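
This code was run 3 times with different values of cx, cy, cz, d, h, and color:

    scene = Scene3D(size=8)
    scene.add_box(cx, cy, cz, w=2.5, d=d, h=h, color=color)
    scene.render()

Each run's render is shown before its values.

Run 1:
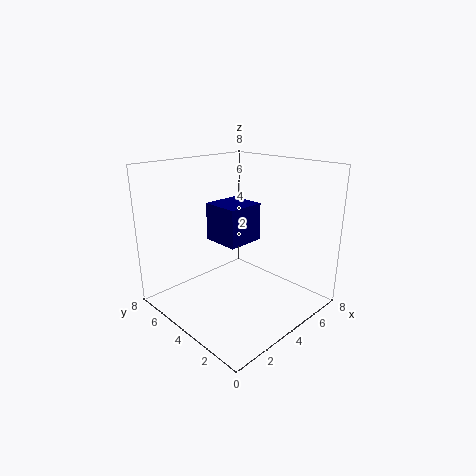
cx = 5; cy = 5.5; cz = 2.5; d = 2.5; h = 2.5; color = 'navy'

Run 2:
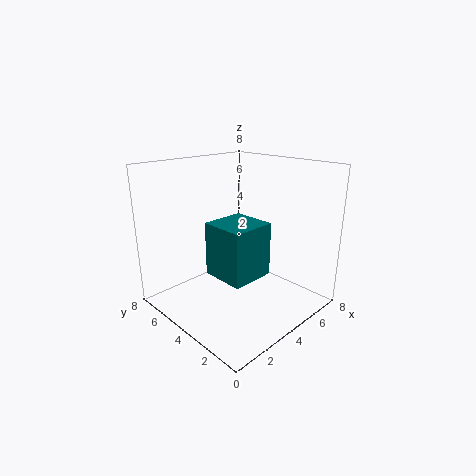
cx = 2.5; cy = 2.5; cz = 2; d = 2.5; h = 3; color = 'teal'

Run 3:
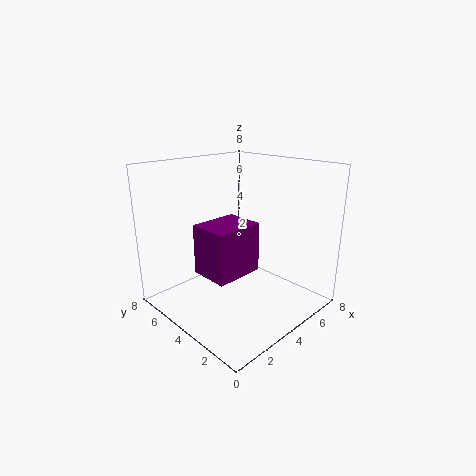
cx = 1; cy = 2; cz = 3; d = 2; h = 2.5; color = 'purple'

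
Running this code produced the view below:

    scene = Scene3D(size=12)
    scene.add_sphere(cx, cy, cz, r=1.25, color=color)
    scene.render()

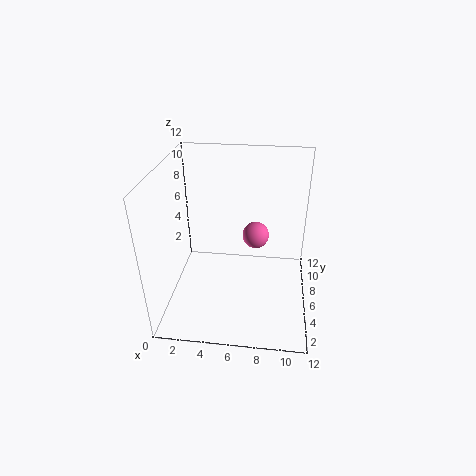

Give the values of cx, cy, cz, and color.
cx = 7.25; cy = 9.5; cz = 4.25; color = 'hotpink'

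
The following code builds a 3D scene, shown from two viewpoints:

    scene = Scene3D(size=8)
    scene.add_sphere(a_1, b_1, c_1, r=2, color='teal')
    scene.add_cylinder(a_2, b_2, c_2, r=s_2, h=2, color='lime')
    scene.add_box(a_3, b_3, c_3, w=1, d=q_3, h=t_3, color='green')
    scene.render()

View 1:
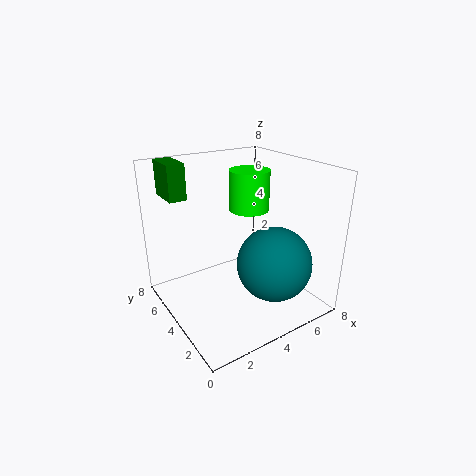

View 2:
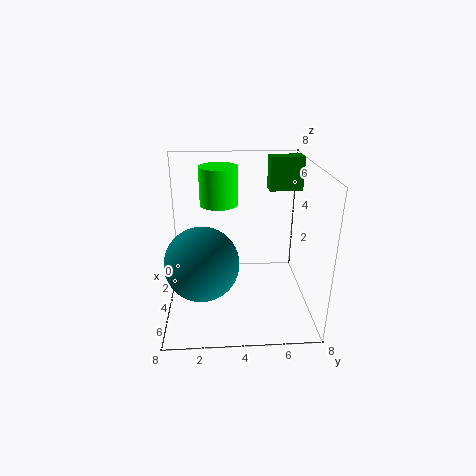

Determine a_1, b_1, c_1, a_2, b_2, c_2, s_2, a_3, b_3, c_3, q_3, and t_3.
a_1 = 5; b_1 = 2; c_1 = 3; a_2 = 4; b_2 = 3; c_2 = 6; s_2 = 1; a_3 = 1; b_3 = 6; c_3 = 6; q_3 = 2; t_3 = 2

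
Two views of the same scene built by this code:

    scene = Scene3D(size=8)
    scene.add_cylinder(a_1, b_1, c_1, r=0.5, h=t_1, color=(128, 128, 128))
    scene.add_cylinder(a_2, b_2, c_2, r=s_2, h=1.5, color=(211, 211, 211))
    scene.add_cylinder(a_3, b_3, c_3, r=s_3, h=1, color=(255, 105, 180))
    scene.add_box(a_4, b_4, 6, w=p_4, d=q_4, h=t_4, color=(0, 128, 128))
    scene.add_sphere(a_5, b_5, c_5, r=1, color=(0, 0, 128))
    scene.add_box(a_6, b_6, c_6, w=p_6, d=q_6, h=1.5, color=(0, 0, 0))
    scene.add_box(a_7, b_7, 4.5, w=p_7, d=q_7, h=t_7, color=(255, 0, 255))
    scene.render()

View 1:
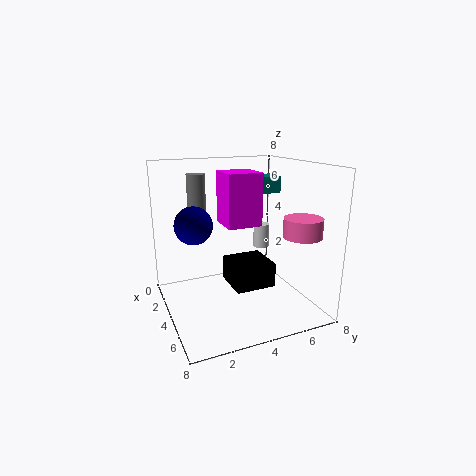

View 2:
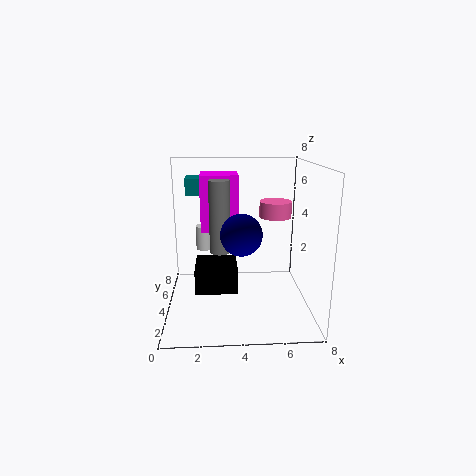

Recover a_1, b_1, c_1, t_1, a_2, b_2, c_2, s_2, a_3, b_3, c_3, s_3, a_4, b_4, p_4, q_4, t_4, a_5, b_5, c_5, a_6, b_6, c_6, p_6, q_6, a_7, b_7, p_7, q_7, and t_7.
a_1 = 3; b_1 = 2; c_1 = 4; t_1 = 3.5; a_2 = 2; b_2 = 6.5; c_2 = 2.5; s_2 = 0.5; a_3 = 6.5; b_3 = 6.5; c_3 = 4.5; s_3 = 1; a_4 = 1; b_4 = 6; p_4 = 1.5; q_4 = 1.5; t_4 = 1; a_5 = 4; b_5 = 1.5; c_5 = 5; a_6 = 1.5; b_6 = 4; c_6 = 0.5; p_6 = 2.5; q_6 = 2.5; a_7 = 2; b_7 = 3.5; p_7 = 2; q_7 = 2; t_7 = 3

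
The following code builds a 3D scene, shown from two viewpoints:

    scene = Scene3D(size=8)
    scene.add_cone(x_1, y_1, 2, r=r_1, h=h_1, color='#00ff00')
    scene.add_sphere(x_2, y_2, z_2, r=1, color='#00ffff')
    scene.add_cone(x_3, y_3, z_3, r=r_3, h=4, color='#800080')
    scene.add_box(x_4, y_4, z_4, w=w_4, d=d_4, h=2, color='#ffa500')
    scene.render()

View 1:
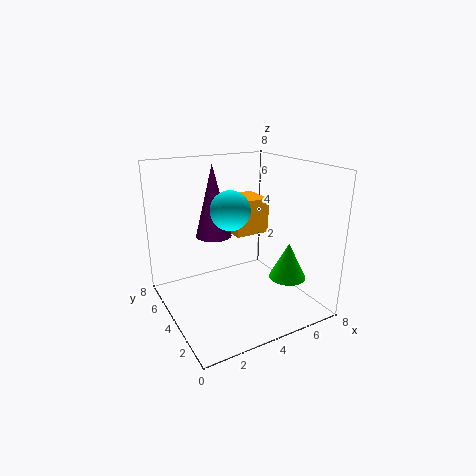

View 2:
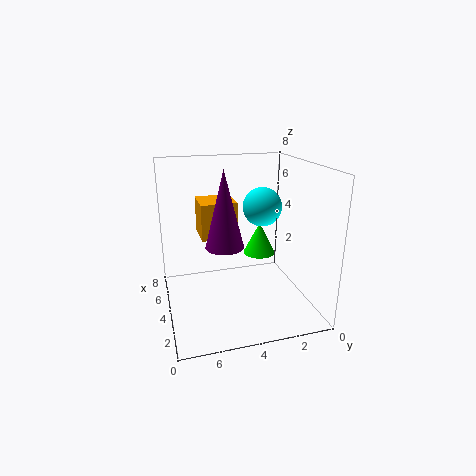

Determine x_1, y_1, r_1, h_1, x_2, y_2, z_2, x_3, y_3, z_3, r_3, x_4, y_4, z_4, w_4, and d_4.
x_1 = 6, y_1 = 2, r_1 = 1, h_1 = 2, x_2 = 3, y_2 = 3, z_2 = 6, x_3 = 3, y_3 = 5, z_3 = 4, r_3 = 1, x_4 = 4, y_4 = 4, z_4 = 4, w_4 = 2, d_4 = 2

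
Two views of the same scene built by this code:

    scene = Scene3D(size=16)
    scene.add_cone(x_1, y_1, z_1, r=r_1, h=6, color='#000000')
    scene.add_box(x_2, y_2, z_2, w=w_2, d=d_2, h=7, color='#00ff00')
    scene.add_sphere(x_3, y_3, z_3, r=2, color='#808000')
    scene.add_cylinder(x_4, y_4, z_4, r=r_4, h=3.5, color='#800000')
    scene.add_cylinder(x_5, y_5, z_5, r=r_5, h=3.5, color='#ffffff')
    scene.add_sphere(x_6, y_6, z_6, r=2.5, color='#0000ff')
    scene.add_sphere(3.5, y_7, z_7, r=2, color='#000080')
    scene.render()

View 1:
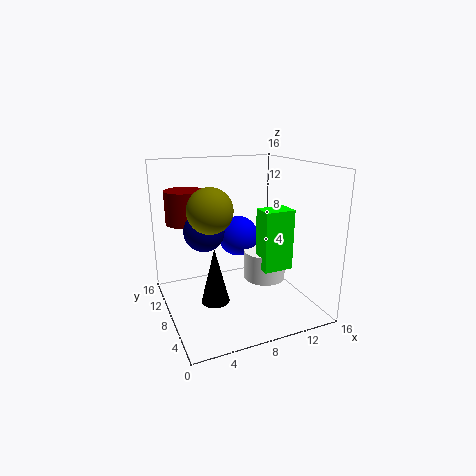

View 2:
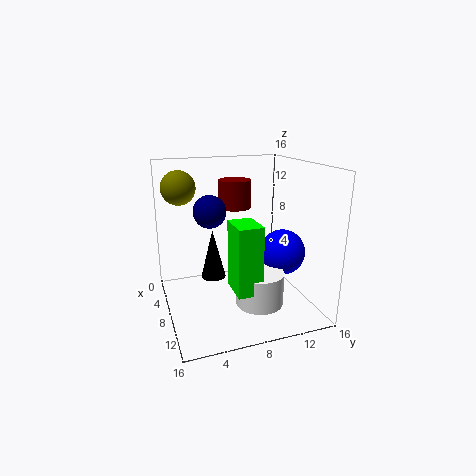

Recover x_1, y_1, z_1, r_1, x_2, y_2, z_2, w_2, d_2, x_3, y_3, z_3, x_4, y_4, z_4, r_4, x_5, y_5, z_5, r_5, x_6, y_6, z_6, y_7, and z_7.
x_1 = 4.5
y_1 = 6
z_1 = 2
r_1 = 1.5
x_2 = 10.5
y_2 = 6
z_2 = 4
w_2 = 3.5
d_2 = 2.5
x_3 = 3
y_3 = 2.5
z_3 = 13
x_4 = 2.5
y_4 = 9.5
z_4 = 10
r_4 = 2
x_5 = 12
y_5 = 9
z_5 = 2
r_5 = 2.5
x_6 = 10
y_6 = 12.5
z_6 = 6.5
y_7 = 6
z_7 = 10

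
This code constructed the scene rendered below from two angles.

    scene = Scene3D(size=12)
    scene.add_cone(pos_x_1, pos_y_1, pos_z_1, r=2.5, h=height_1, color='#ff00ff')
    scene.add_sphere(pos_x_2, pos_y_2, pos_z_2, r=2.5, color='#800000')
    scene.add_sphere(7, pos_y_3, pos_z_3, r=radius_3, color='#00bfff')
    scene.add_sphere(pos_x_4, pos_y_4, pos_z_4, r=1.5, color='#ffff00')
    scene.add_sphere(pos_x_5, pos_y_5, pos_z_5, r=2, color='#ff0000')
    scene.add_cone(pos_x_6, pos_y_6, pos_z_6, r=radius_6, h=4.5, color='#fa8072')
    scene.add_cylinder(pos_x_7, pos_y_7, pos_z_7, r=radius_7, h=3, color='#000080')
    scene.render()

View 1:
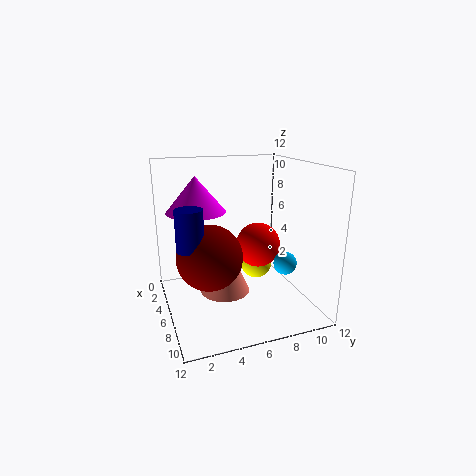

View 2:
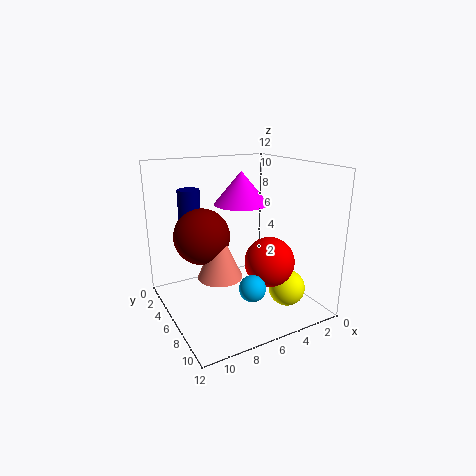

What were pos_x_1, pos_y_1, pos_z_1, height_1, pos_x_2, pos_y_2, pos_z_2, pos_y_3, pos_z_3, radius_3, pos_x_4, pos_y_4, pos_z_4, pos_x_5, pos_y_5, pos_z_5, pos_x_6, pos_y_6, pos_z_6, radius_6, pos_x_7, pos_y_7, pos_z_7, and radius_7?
pos_x_1 = 4; pos_y_1 = 3; pos_z_1 = 8; height_1 = 3; pos_x_2 = 8; pos_y_2 = 3; pos_z_2 = 5.5; pos_y_3 = 10; pos_z_3 = 3.5; radius_3 = 1; pos_x_4 = 3; pos_y_4 = 9; pos_z_4 = 2; pos_x_5 = 4.5; pos_y_5 = 8.5; pos_z_5 = 4.5; pos_x_6 = 7; pos_y_6 = 4.5; pos_z_6 = 2; radius_6 = 2; pos_x_7 = 8.5; pos_y_7 = 1.5; pos_z_7 = 6.5; radius_7 = 1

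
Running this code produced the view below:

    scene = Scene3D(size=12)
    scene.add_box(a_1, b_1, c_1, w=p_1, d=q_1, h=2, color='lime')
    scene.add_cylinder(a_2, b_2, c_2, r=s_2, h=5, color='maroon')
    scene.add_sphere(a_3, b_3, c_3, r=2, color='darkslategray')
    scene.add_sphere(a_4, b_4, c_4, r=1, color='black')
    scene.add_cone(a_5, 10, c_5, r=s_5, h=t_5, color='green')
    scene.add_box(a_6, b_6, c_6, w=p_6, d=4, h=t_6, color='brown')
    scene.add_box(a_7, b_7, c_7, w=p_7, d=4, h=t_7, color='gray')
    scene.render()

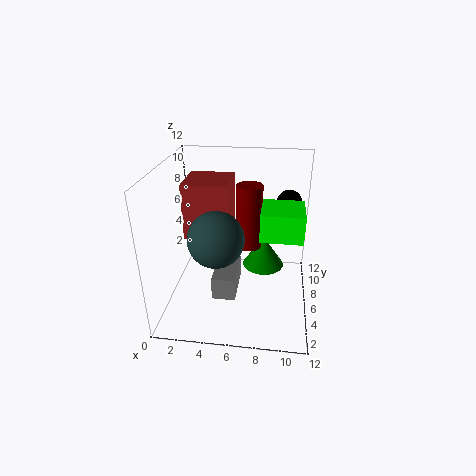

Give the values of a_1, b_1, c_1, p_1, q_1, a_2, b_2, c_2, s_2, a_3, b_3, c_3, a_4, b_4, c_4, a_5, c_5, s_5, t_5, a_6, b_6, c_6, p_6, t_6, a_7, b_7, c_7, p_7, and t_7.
a_1 = 8; b_1 = 2; c_1 = 8; p_1 = 3; q_1 = 3; a_2 = 7; b_2 = 5; c_2 = 6; s_2 = 1; a_3 = 5; b_3 = 2; c_3 = 8; a_4 = 10; b_4 = 7; c_4 = 9; a_5 = 8; c_5 = 1; s_5 = 2; t_5 = 3; a_6 = 1; b_6 = 7; c_6 = 5; p_6 = 4; t_6 = 5; a_7 = 4; b_7 = 4; c_7 = 1; p_7 = 2; t_7 = 2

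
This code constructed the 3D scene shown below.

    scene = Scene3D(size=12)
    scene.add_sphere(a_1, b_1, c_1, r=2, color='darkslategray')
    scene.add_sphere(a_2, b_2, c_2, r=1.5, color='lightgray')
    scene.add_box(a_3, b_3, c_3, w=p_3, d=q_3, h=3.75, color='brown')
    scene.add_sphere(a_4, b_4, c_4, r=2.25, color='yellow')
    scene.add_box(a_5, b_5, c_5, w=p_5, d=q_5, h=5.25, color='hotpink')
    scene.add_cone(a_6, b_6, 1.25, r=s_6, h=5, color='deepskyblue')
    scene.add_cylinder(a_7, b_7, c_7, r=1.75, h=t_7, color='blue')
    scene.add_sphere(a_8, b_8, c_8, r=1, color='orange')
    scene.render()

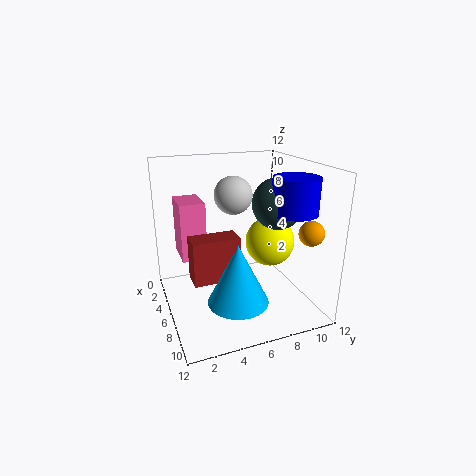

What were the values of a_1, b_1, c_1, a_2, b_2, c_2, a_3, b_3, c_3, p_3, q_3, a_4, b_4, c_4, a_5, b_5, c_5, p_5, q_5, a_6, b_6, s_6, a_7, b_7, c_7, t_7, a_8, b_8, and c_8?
a_1 = 8
b_1 = 8.5
c_1 = 9.25
a_2 = 6.25
b_2 = 5.5
c_2 = 9.75
a_3 = 4.75
b_3 = 2
c_3 = 2.5
p_3 = 2
q_3 = 4
a_4 = 4.5
b_4 = 9.75
c_4 = 4.5
a_5 = 0.25
b_5 = 1.75
c_5 = 3.25
p_5 = 3.25
q_5 = 2.25
a_6 = 8
b_6 = 5.25
s_6 = 2.5
a_7 = 9.25
b_7 = 9.25
c_7 = 8.75
t_7 = 2.75
a_8 = 9.5
b_8 = 10.75
c_8 = 7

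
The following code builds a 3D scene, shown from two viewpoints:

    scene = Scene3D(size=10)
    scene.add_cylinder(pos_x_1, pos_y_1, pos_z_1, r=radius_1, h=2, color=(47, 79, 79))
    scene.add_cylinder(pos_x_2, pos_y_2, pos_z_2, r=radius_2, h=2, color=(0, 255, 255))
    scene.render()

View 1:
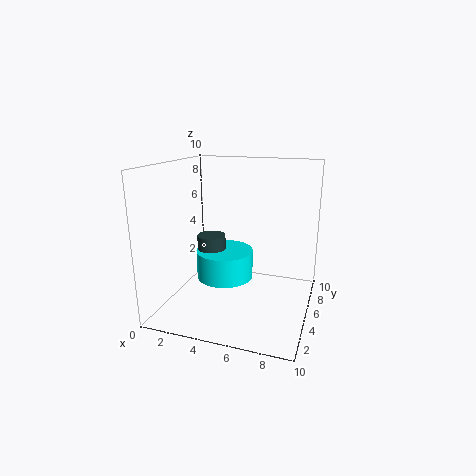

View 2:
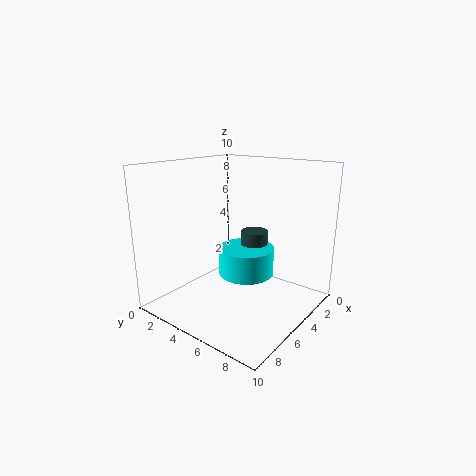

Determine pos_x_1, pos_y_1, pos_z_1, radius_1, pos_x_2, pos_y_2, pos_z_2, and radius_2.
pos_x_1 = 3
pos_y_1 = 5
pos_z_1 = 3
radius_1 = 1
pos_x_2 = 4
pos_y_2 = 5
pos_z_2 = 2
radius_2 = 2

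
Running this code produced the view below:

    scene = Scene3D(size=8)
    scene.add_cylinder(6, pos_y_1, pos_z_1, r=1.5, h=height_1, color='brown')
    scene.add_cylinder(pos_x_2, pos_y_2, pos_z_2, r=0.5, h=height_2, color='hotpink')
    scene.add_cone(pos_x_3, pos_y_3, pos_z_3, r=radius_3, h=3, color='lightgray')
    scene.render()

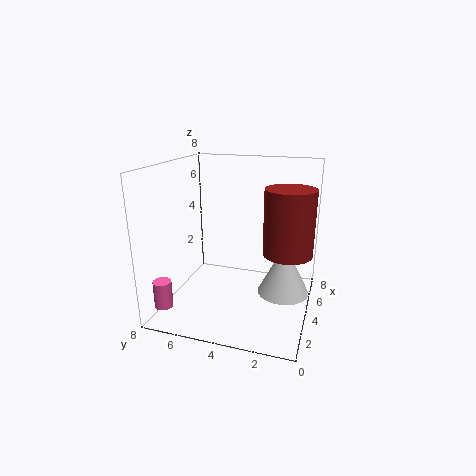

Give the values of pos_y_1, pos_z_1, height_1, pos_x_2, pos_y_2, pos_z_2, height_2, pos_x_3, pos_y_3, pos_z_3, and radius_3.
pos_y_1 = 1.5
pos_z_1 = 2.5
height_1 = 4
pos_x_2 = 1.5
pos_y_2 = 7.5
pos_z_2 = 0.5
height_2 = 1.5
pos_x_3 = 5
pos_y_3 = 1.5
pos_z_3 = 0.5
radius_3 = 1.5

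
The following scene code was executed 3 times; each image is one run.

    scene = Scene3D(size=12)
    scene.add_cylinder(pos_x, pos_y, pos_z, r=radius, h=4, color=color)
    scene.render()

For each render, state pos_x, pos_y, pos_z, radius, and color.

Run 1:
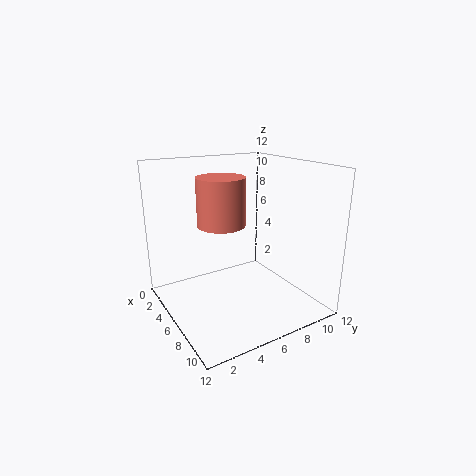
pos_x = 5, pos_y = 5, pos_z = 7, radius = 2, color = 'salmon'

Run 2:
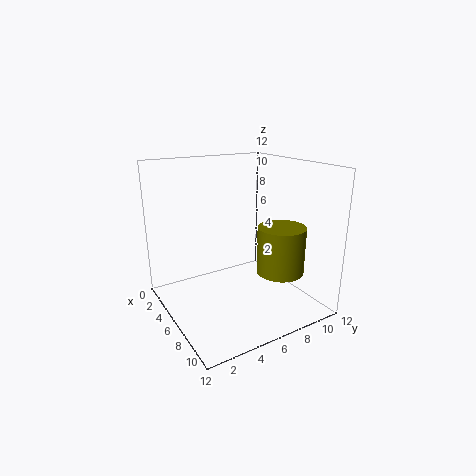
pos_x = 8, pos_y = 9, pos_z = 3, radius = 2, color = 'olive'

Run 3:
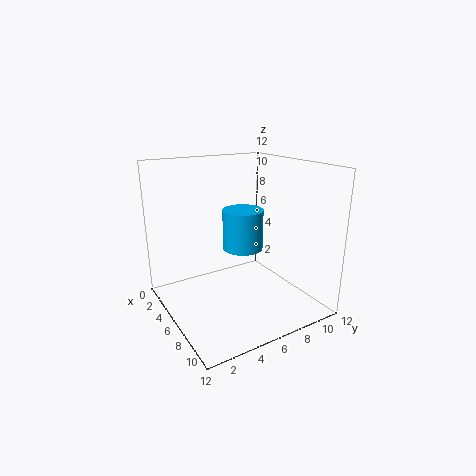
pos_x = 2, pos_y = 9, pos_z = 3, radius = 2, color = 'deepskyblue'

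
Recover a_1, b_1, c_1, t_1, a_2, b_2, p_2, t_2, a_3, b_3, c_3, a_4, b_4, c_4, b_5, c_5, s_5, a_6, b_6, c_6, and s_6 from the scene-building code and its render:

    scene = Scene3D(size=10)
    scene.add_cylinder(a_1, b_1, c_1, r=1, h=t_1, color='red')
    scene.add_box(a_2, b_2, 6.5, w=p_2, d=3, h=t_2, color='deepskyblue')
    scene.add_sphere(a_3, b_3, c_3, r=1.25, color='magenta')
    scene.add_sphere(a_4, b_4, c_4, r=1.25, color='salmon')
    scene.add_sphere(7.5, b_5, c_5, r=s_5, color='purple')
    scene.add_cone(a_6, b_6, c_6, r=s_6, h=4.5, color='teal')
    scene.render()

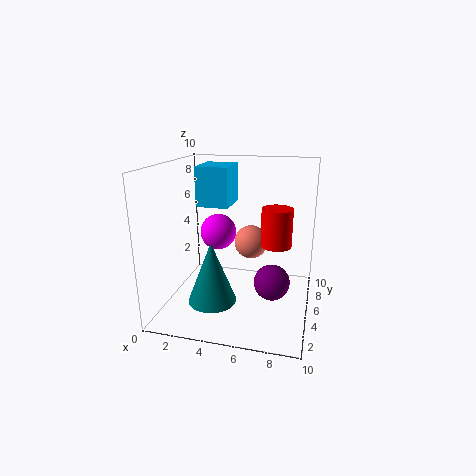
a_1 = 7.75; b_1 = 4.25; c_1 = 5; t_1 = 2.5; a_2 = 1.25; b_2 = 6.75; p_2 = 2.5; t_2 = 3; a_3 = 3.5; b_3 = 5.25; c_3 = 5.25; a_4 = 5.5; b_4 = 7; c_4 = 4; b_5 = 4.75; c_5 = 2; s_5 = 1.25; a_6 = 3.25; b_6 = 4.25; c_6 = 0.25; s_6 = 1.75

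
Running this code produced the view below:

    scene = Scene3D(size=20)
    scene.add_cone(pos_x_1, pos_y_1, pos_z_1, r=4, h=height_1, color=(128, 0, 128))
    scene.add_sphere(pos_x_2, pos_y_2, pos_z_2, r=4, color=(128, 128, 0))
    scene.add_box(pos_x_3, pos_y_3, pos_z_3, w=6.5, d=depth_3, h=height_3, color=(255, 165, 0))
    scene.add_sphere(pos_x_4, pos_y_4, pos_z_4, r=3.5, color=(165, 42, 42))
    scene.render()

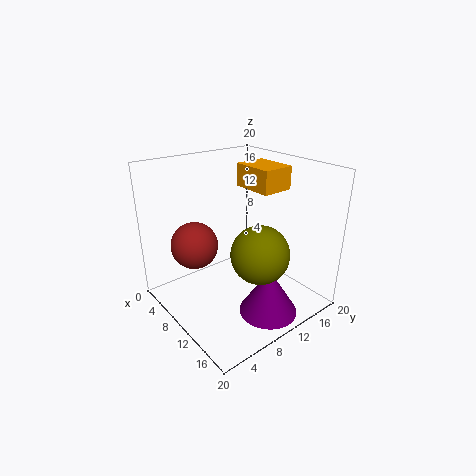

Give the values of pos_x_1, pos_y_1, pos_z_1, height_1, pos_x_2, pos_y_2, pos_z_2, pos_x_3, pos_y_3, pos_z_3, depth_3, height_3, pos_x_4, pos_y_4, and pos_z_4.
pos_x_1 = 15.5
pos_y_1 = 11
pos_z_1 = 0.5
height_1 = 6.5
pos_x_2 = 13.5
pos_y_2 = 11
pos_z_2 = 8.5
pos_x_3 = 3.5
pos_y_3 = 15
pos_z_3 = 15
depth_3 = 5
height_3 = 3.5
pos_x_4 = 4
pos_y_4 = 6.5
pos_z_4 = 7.5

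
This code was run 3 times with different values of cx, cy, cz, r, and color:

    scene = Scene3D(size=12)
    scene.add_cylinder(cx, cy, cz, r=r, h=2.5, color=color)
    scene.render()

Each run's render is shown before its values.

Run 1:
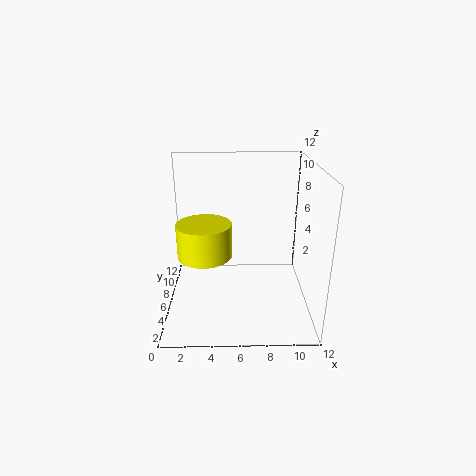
cx = 3.5; cy = 3; cz = 6; r = 2; color = 'yellow'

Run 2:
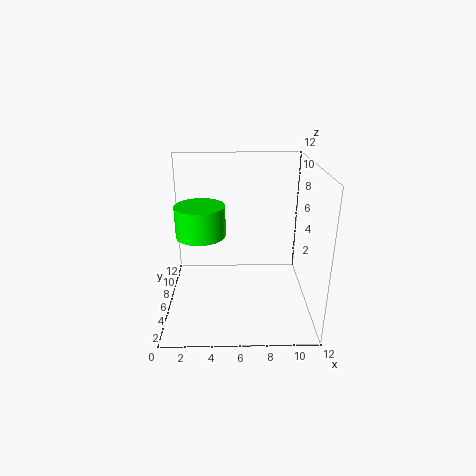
cx = 3; cy = 5.5; cz = 6.5; r = 2; color = 'lime'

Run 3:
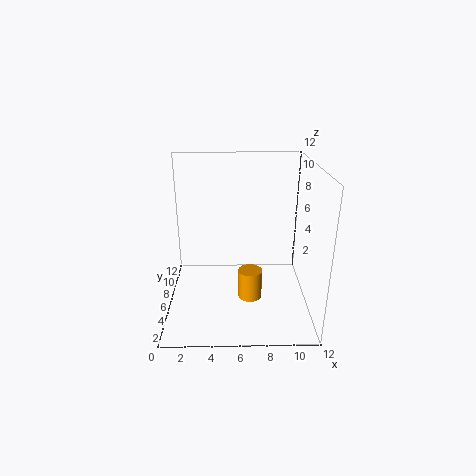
cx = 7; cy = 5; cz = 1; r = 1; color = 'orange'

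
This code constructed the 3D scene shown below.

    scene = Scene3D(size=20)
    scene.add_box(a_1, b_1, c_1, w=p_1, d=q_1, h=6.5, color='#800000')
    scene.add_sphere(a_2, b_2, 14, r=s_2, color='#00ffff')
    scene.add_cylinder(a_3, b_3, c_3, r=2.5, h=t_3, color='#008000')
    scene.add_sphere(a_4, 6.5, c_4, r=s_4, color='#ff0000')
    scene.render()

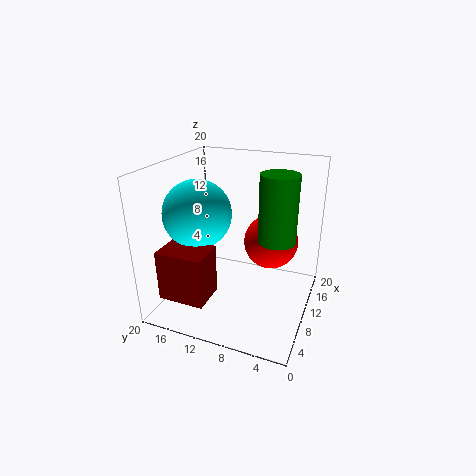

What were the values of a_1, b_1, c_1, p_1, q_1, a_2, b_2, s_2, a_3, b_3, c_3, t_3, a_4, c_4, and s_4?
a_1 = 0.5; b_1 = 11; c_1 = 4.5; p_1 = 4.5; q_1 = 6; a_2 = 7; b_2 = 14.5; s_2 = 4.5; a_3 = 10; b_3 = 4.5; c_3 = 10.5; t_3 = 9; a_4 = 14.5; c_4 = 8; s_4 = 4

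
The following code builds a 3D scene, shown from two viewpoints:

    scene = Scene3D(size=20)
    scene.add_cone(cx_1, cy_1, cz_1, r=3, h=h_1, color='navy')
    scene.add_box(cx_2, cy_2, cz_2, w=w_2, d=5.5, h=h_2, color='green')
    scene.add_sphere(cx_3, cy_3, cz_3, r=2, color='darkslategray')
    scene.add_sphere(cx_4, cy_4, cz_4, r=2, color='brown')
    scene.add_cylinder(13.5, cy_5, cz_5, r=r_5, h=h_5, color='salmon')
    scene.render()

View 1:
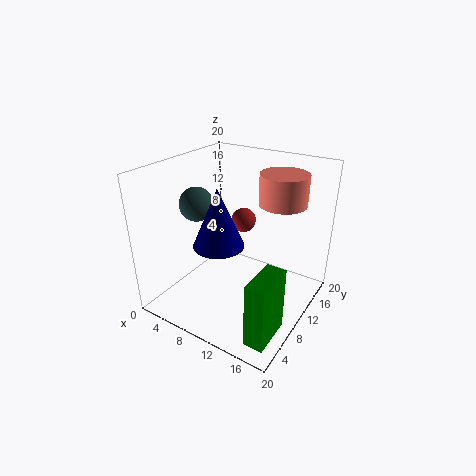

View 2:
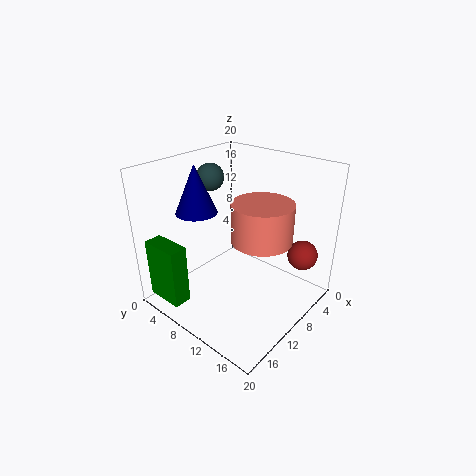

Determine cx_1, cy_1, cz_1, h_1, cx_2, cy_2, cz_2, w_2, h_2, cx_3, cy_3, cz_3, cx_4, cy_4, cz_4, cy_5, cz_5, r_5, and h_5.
cx_1 = 11.5
cy_1 = 3.5
cz_1 = 12.5
h_1 = 7
cx_2 = 16.5
cy_2 = 1
cz_2 = 1.5
w_2 = 2.5
h_2 = 8.5
cx_3 = 8.5
cy_3 = 3.5
cz_3 = 17
cx_4 = 6
cy_4 = 18
cz_4 = 8.5
cy_5 = 16.5
cz_5 = 13.5
r_5 = 3.5
h_5 = 4.5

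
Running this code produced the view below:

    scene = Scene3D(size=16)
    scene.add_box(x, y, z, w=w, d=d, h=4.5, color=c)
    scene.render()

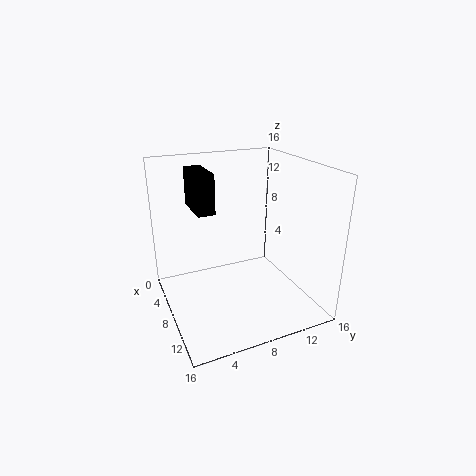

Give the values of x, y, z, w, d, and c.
x = 1.5
y = 4
z = 10.5
w = 5
d = 2
c = 'black'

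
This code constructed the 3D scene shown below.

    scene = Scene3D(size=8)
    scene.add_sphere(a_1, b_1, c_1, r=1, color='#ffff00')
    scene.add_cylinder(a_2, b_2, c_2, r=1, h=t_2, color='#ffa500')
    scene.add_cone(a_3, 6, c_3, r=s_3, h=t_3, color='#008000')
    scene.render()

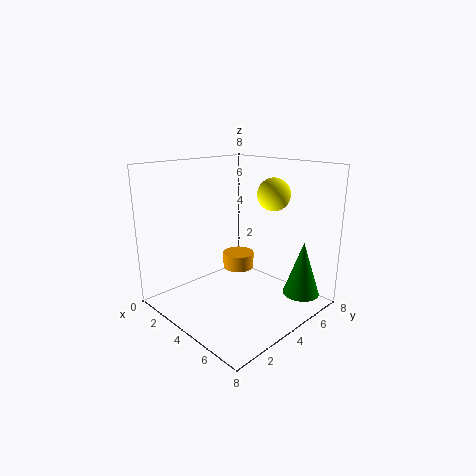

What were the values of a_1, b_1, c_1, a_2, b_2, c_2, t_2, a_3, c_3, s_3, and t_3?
a_1 = 4
b_1 = 7
c_1 = 6
a_2 = 2
b_2 = 6
c_2 = 1
t_2 = 1
a_3 = 7
c_3 = 1
s_3 = 1
t_3 = 3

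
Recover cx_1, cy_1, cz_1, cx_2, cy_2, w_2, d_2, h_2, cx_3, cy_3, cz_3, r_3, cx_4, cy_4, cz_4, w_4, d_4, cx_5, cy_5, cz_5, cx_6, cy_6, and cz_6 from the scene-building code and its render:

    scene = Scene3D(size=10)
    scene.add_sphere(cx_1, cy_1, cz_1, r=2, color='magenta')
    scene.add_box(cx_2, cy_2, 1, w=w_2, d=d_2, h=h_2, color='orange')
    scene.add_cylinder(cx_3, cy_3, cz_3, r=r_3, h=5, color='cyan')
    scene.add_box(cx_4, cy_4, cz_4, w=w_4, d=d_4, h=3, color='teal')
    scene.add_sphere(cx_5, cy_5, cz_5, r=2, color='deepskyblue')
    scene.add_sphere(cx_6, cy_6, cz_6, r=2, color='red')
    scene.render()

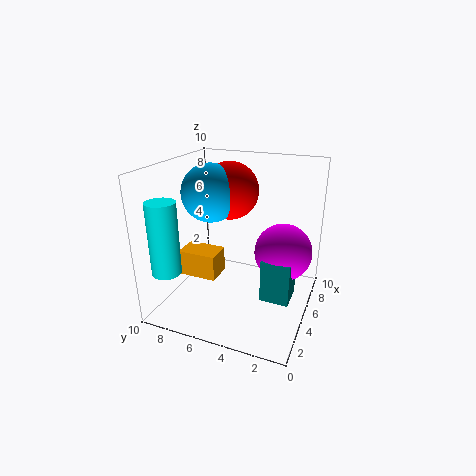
cx_1 = 6, cy_1 = 2, cz_1 = 4, cx_2 = 5, cy_2 = 7, w_2 = 2, d_2 = 3, h_2 = 2, cx_3 = 2, cy_3 = 9, cz_3 = 3, r_3 = 1, cx_4 = 4, cy_4 = 1, cz_4 = 1, w_4 = 2, d_4 = 2, cx_5 = 5, cy_5 = 7, cz_5 = 8, cx_6 = 6, cy_6 = 6, cz_6 = 8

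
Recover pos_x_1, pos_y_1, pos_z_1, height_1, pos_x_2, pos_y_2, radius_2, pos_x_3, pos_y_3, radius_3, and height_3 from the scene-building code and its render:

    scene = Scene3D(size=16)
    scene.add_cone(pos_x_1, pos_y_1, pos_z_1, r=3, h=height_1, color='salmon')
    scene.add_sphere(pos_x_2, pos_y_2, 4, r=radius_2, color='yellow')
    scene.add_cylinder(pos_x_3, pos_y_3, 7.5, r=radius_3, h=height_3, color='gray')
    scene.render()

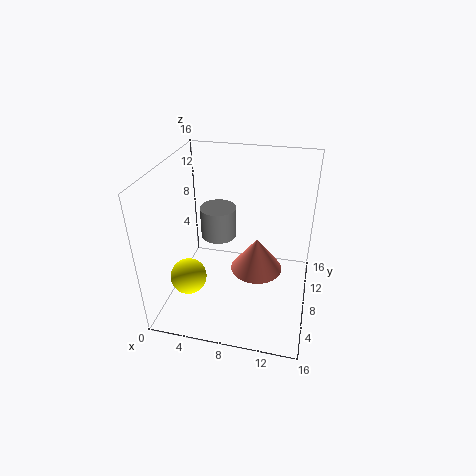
pos_x_1 = 10, pos_y_1 = 9, pos_z_1 = 3.5, height_1 = 4, pos_x_2 = 3, pos_y_2 = 5, radius_2 = 2, pos_x_3 = 5.5, pos_y_3 = 9, radius_3 = 2, height_3 = 3.5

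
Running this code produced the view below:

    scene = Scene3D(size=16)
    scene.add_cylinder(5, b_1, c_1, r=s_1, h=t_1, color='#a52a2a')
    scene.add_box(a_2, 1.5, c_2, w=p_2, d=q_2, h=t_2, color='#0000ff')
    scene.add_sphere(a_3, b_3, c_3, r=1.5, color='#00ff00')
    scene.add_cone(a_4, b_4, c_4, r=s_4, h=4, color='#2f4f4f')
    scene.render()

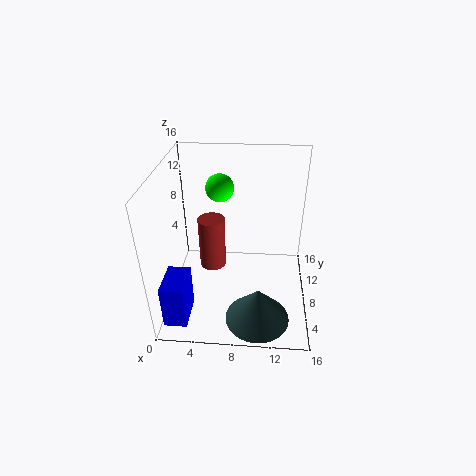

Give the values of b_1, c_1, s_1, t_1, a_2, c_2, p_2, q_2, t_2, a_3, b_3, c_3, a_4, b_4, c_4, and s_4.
b_1 = 8.5
c_1 = 4
s_1 = 1.5
t_1 = 6
a_2 = 0.5
c_2 = 0.5
p_2 = 2.5
q_2 = 4
t_2 = 5
a_3 = 6
b_3 = 9
c_3 = 13.5
a_4 = 10.5
b_4 = 3.5
c_4 = 0.5
s_4 = 3.5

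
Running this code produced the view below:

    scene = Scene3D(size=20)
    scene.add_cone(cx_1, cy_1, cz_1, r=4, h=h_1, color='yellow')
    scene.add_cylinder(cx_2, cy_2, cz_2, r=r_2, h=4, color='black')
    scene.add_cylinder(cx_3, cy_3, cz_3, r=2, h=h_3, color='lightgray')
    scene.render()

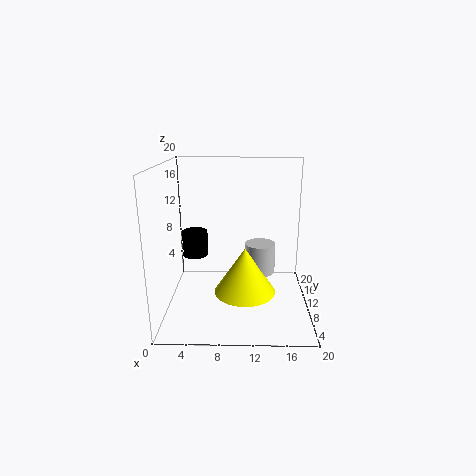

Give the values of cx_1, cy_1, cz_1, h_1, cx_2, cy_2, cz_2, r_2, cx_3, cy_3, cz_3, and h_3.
cx_1 = 11
cy_1 = 6
cz_1 = 4
h_1 = 6
cx_2 = 3
cy_2 = 16
cz_2 = 5
r_2 = 2
cx_3 = 13
cy_3 = 8
cz_3 = 6
h_3 = 4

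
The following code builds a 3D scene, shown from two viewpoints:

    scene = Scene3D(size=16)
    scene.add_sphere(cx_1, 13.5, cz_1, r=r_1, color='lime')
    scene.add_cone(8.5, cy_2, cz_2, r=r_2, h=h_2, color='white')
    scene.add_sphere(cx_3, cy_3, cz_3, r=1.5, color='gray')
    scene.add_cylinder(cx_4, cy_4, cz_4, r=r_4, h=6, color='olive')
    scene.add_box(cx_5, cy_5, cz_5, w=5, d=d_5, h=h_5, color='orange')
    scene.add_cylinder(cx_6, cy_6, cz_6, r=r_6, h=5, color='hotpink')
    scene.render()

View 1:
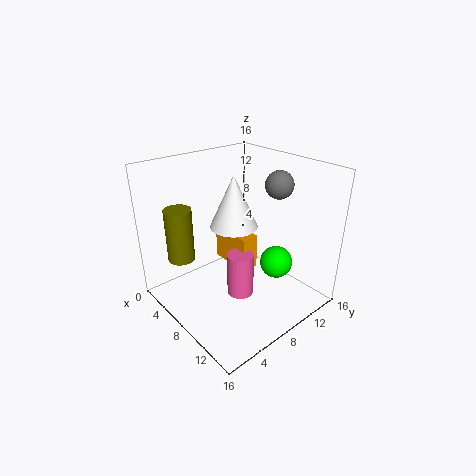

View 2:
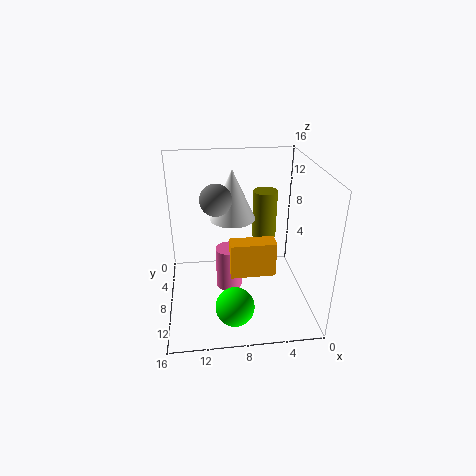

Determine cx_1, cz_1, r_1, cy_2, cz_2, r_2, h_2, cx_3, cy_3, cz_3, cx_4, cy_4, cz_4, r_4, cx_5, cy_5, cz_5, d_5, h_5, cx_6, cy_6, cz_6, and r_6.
cx_1 = 9, cz_1 = 3, r_1 = 2, cy_2 = 7, cz_2 = 10, r_2 = 2.5, h_2 = 5.5, cx_3 = 10.5, cy_3 = 11.5, cz_3 = 14, cx_4 = 4, cy_4 = 3, cz_4 = 5.5, r_4 = 1.5, cx_5 = 4, cy_5 = 8, cz_5 = 4, d_5 = 2, h_5 = 4, cx_6 = 9, cy_6 = 7.5, cz_6 = 1.5, r_6 = 1.5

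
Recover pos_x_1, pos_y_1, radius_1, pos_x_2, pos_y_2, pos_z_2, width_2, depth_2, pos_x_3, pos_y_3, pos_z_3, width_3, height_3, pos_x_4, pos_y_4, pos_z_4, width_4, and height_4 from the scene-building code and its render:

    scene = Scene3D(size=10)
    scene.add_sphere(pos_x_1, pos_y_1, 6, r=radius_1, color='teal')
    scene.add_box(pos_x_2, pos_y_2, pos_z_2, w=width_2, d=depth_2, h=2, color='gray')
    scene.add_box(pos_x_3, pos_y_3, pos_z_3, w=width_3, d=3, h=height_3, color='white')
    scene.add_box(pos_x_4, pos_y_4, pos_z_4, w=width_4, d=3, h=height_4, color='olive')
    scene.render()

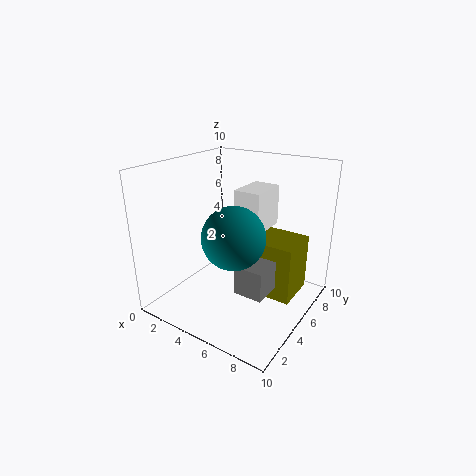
pos_x_1 = 6
pos_y_1 = 3
radius_1 = 2
pos_x_2 = 6
pos_y_2 = 3
pos_z_2 = 2
width_2 = 2
depth_2 = 2
pos_x_3 = 4
pos_y_3 = 6
pos_z_3 = 5
width_3 = 2
height_3 = 3
pos_x_4 = 6
pos_y_4 = 5
pos_z_4 = 1
width_4 = 3
height_4 = 4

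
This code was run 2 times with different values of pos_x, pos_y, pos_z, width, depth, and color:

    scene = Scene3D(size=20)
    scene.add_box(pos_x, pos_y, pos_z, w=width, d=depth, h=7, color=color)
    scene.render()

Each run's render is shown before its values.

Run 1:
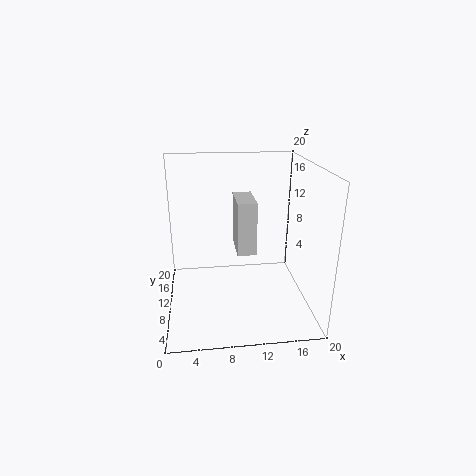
pos_x = 9.5, pos_y = 6.5, pos_z = 9, width = 2.5, depth = 5.5, color = 'lightgray'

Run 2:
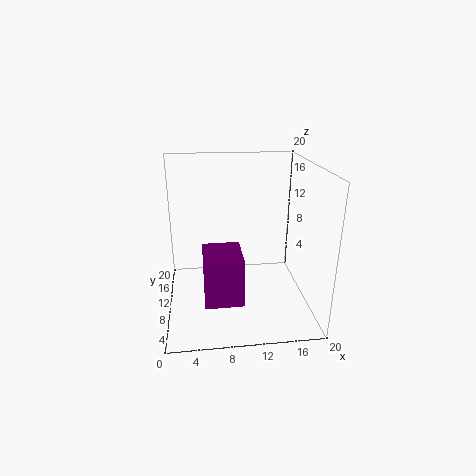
pos_x = 5, pos_y = 6.5, pos_z = 1, width = 5.5, depth = 6.5, color = 'purple'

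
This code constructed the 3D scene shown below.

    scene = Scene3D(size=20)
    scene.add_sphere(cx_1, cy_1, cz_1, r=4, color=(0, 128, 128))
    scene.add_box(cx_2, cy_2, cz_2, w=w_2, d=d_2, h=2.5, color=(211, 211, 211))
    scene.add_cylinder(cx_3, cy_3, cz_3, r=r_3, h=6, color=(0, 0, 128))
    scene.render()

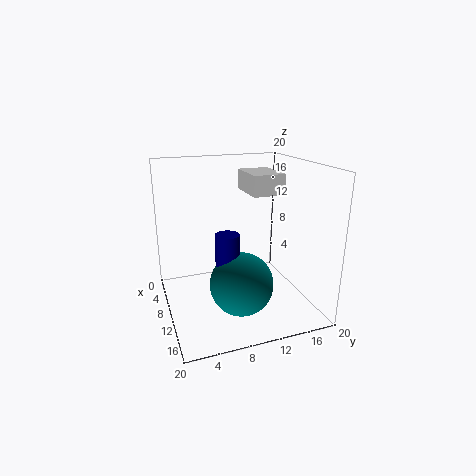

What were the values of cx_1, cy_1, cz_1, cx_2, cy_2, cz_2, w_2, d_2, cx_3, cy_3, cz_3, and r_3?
cx_1 = 15.5
cy_1 = 8.5
cz_1 = 6
cx_2 = 10
cy_2 = 10
cz_2 = 17
w_2 = 5.5
d_2 = 4
cx_3 = 14.5
cy_3 = 7
cz_3 = 6.5
r_3 = 1.5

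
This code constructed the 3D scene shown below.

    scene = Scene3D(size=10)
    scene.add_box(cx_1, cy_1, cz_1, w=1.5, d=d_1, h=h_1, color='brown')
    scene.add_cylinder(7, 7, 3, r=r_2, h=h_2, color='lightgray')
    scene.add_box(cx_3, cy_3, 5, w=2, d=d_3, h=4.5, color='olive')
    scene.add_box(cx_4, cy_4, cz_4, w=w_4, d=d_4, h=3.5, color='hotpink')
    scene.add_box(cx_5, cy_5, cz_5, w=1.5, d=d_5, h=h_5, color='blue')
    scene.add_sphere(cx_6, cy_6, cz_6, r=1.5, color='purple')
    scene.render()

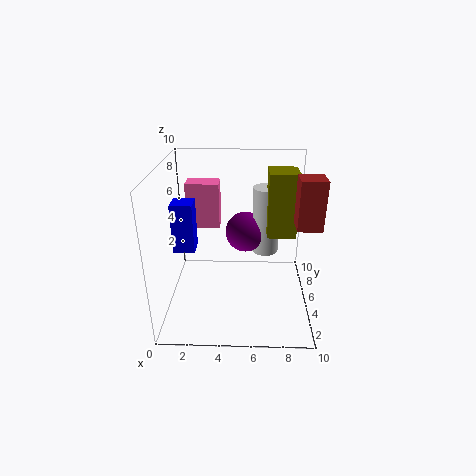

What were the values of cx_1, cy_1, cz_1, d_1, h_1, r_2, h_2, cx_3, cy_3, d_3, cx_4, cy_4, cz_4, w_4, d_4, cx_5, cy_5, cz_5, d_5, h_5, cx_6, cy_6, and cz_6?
cx_1 = 8.5, cy_1 = 2, cz_1 = 7, d_1 = 1.5, h_1 = 3, r_2 = 1, h_2 = 5, cx_3 = 7, cy_3 = 5, d_3 = 2, cx_4 = 1, cy_4 = 7.5, cz_4 = 4.5, w_4 = 2.5, d_4 = 1.5, cx_5 = 0.5, cy_5 = 4.5, cz_5 = 4, d_5 = 1.5, h_5 = 3.5, cx_6 = 5.5, cy_6 = 7, cz_6 = 4.5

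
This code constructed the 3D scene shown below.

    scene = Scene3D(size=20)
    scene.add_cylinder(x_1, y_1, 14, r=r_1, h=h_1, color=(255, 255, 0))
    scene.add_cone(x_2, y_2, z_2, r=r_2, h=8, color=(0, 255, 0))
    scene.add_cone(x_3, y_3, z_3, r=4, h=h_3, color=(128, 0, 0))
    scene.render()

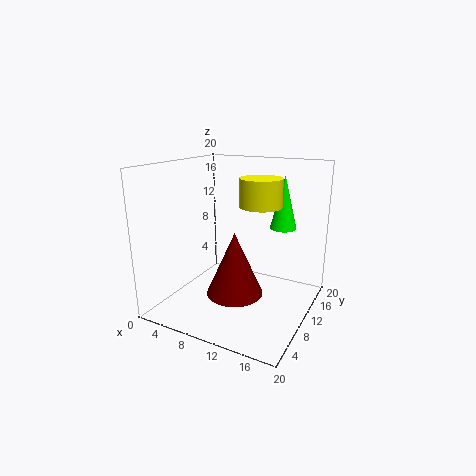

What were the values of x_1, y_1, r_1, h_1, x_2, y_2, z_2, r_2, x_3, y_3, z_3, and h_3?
x_1 = 12; y_1 = 13; r_1 = 3; h_1 = 4; x_2 = 14; y_2 = 17; z_2 = 10; r_2 = 2; x_3 = 10; y_3 = 9; z_3 = 2; h_3 = 9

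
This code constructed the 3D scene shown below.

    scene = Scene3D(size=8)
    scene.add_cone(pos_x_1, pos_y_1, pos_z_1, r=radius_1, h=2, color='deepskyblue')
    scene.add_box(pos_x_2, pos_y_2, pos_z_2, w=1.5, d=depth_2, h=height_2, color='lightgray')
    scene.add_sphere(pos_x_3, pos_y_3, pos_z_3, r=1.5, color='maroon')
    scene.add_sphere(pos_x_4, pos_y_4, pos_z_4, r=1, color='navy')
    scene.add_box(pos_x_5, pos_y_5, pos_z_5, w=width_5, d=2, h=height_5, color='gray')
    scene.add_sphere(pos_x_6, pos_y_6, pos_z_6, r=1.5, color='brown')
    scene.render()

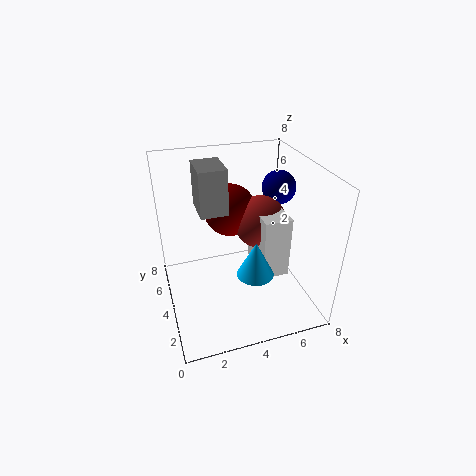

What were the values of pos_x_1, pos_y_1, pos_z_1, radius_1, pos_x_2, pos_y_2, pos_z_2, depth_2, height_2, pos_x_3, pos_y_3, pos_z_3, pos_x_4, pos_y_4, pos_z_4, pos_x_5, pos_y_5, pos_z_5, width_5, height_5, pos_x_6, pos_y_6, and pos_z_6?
pos_x_1 = 4.5, pos_y_1 = 2.5, pos_z_1 = 2.5, radius_1 = 1, pos_x_2 = 5, pos_y_2 = 2.5, pos_z_2 = 2, depth_2 = 2.5, height_2 = 3.5, pos_x_3 = 4, pos_y_3 = 5.5, pos_z_3 = 5, pos_x_4 = 7, pos_y_4 = 5.5, pos_z_4 = 6, pos_x_5 = 2, pos_y_5 = 4, pos_z_5 = 5.5, width_5 = 1.5, height_5 = 2.5, pos_x_6 = 5.5, pos_y_6 = 4.5, pos_z_6 = 4.5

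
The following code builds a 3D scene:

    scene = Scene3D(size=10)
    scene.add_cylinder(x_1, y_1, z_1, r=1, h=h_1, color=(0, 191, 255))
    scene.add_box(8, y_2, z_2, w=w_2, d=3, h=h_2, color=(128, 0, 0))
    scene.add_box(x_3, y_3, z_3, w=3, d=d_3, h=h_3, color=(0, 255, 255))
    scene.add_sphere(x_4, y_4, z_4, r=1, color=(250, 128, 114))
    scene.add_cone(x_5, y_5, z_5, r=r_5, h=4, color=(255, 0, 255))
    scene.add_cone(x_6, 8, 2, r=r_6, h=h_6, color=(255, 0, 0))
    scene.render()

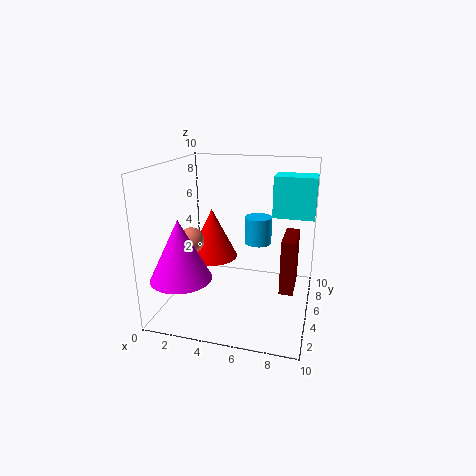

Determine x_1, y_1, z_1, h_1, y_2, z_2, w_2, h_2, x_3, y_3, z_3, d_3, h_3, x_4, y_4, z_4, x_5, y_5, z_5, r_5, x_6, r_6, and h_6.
x_1 = 6
y_1 = 7
z_1 = 4
h_1 = 2
y_2 = 5
z_2 = 1
w_2 = 1
h_2 = 4
x_3 = 7
y_3 = 7
z_3 = 6
d_3 = 2
h_3 = 3
x_4 = 1
y_4 = 6
z_4 = 4
x_5 = 2
y_5 = 2
z_5 = 3
r_5 = 2
x_6 = 2
r_6 = 2
h_6 = 4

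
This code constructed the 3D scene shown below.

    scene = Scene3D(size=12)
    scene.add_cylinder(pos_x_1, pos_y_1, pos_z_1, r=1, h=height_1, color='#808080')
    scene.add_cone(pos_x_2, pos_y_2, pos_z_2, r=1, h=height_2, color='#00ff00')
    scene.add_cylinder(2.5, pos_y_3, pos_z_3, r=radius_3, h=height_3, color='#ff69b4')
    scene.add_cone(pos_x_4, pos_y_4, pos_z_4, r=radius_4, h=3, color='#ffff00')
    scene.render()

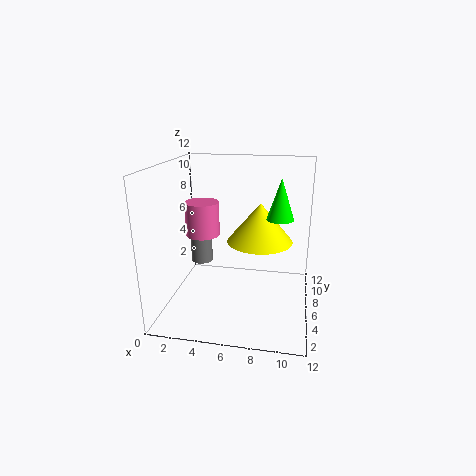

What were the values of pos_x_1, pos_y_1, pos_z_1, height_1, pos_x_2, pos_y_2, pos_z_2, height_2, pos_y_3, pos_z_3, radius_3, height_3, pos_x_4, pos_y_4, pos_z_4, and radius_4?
pos_x_1 = 2
pos_y_1 = 8.5
pos_z_1 = 2.5
height_1 = 3
pos_x_2 = 9.5
pos_y_2 = 4
pos_z_2 = 8.5
height_2 = 3
pos_y_3 = 7.5
pos_z_3 = 5.5
radius_3 = 1.5
height_3 = 3
pos_x_4 = 8
pos_y_4 = 4.5
pos_z_4 = 6.5
radius_4 = 2.5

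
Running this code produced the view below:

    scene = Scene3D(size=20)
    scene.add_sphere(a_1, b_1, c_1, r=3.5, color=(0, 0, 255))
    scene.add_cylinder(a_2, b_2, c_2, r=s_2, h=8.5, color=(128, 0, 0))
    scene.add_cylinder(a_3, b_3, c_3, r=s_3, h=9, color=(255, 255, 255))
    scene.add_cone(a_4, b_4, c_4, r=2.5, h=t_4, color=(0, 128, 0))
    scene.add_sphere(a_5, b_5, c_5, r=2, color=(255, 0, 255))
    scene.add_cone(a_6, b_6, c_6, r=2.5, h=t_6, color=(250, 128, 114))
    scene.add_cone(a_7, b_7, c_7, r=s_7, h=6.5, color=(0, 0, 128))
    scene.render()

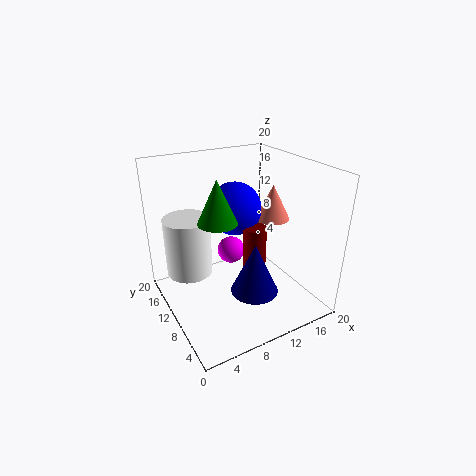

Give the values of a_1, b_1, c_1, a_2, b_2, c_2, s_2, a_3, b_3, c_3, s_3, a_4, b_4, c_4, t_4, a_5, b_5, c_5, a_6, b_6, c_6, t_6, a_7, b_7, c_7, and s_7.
a_1 = 9.5, b_1 = 10, c_1 = 14.5, a_2 = 10.5, b_2 = 6.5, c_2 = 4.5, s_2 = 1.5, a_3 = 5, b_3 = 16.5, c_3 = 2.5, s_3 = 3.5, a_4 = 6, b_4 = 8, c_4 = 14, t_4 = 5.5, a_5 = 10.5, b_5 = 13, c_5 = 6.5, a_6 = 16, b_6 = 10.5, c_6 = 11.5, t_6 = 5, a_7 = 9, b_7 = 4, c_7 = 5.5, s_7 = 3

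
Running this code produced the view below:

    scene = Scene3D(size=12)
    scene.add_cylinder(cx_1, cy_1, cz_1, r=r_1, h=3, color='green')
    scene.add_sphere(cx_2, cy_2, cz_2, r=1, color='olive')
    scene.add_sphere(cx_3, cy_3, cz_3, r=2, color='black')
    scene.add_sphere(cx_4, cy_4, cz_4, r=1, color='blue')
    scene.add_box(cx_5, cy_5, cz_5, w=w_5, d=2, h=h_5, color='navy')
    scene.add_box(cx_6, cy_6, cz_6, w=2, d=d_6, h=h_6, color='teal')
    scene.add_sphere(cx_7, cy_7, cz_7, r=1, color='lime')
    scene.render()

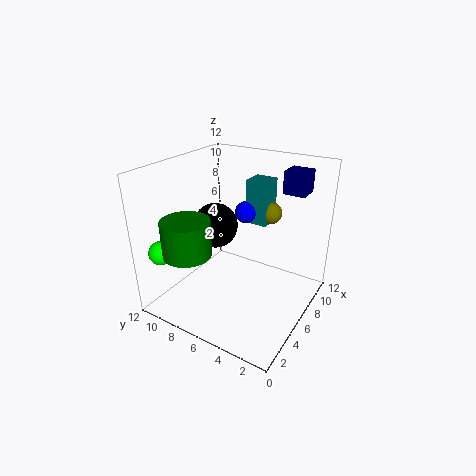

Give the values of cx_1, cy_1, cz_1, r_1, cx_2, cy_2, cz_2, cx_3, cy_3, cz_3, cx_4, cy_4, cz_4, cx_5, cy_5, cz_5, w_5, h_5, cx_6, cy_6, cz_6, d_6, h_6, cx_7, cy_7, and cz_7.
cx_1 = 3
cy_1 = 9
cz_1 = 5
r_1 = 2
cx_2 = 10
cy_2 = 5
cz_2 = 7
cx_3 = 7
cy_3 = 9
cz_3 = 6
cx_4 = 9
cy_4 = 7
cz_4 = 7
cx_5 = 10
cy_5 = 2
cz_5 = 9
w_5 = 2
h_5 = 2
cx_6 = 9
cy_6 = 5
cz_6 = 6
d_6 = 2
h_6 = 4
cx_7 = 2
cy_7 = 11
cz_7 = 5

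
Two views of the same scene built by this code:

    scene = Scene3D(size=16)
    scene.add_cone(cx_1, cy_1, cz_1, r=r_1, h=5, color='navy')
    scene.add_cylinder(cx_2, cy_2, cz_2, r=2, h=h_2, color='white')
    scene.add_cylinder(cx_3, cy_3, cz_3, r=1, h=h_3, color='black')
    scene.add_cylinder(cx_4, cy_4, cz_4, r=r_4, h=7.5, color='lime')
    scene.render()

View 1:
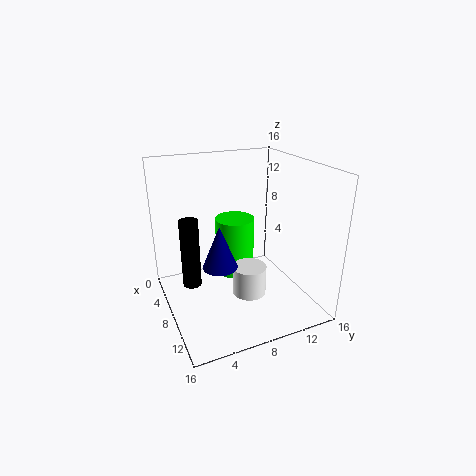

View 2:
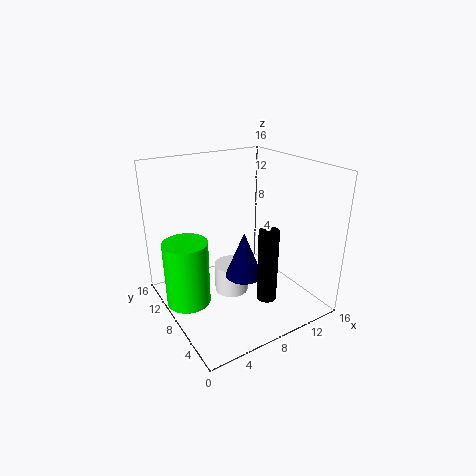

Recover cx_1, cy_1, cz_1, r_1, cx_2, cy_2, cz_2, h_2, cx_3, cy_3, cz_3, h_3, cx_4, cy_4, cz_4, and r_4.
cx_1 = 7.5; cy_1 = 6; cz_1 = 4.5; r_1 = 2; cx_2 = 8; cy_2 = 9.5; cz_2 = 0.5; h_2 = 3.5; cx_3 = 8; cy_3 = 2.5; cz_3 = 3.5; h_3 = 7.5; cx_4 = 2.5; cy_4 = 10; cz_4 = 0.5; r_4 = 2.5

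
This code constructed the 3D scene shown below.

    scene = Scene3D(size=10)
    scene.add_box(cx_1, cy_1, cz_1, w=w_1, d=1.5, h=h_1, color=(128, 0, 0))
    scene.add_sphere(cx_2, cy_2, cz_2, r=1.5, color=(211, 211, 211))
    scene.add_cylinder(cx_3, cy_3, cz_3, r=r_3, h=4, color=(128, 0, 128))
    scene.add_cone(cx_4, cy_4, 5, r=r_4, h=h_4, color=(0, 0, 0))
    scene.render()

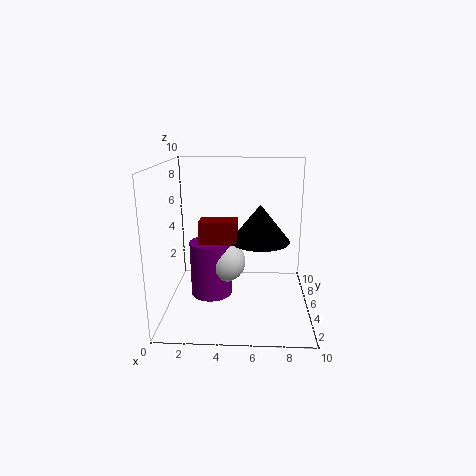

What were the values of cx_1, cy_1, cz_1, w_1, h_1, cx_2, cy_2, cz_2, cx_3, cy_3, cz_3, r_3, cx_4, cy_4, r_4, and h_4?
cx_1 = 2.5
cy_1 = 3.5
cz_1 = 5
w_1 = 2.5
h_1 = 1.5
cx_2 = 4
cy_2 = 5.5
cz_2 = 3
cx_3 = 3
cy_3 = 5.5
cz_3 = 0.5
r_3 = 1.5
cx_4 = 6.5
cy_4 = 4.5
r_4 = 2
h_4 = 2.5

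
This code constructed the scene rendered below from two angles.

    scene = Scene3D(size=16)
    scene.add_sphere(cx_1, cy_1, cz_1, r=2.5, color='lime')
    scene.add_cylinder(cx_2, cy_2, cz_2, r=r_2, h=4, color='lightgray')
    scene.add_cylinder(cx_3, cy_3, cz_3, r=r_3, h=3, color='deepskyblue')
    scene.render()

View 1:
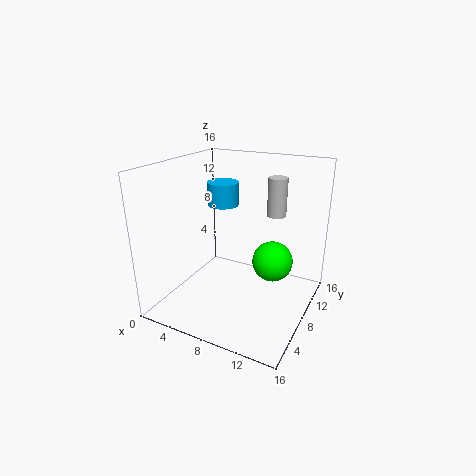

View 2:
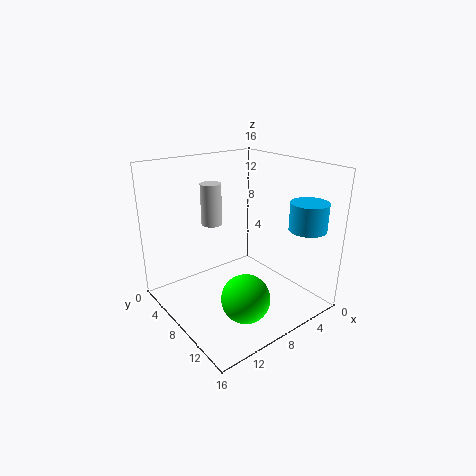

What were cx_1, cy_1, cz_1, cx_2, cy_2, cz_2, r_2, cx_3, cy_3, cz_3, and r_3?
cx_1 = 10.5
cy_1 = 12.5
cz_1 = 3.5
cx_2 = 12
cy_2 = 9
cz_2 = 11
r_2 = 1
cx_3 = 3
cy_3 = 13.5
cz_3 = 9.5
r_3 = 2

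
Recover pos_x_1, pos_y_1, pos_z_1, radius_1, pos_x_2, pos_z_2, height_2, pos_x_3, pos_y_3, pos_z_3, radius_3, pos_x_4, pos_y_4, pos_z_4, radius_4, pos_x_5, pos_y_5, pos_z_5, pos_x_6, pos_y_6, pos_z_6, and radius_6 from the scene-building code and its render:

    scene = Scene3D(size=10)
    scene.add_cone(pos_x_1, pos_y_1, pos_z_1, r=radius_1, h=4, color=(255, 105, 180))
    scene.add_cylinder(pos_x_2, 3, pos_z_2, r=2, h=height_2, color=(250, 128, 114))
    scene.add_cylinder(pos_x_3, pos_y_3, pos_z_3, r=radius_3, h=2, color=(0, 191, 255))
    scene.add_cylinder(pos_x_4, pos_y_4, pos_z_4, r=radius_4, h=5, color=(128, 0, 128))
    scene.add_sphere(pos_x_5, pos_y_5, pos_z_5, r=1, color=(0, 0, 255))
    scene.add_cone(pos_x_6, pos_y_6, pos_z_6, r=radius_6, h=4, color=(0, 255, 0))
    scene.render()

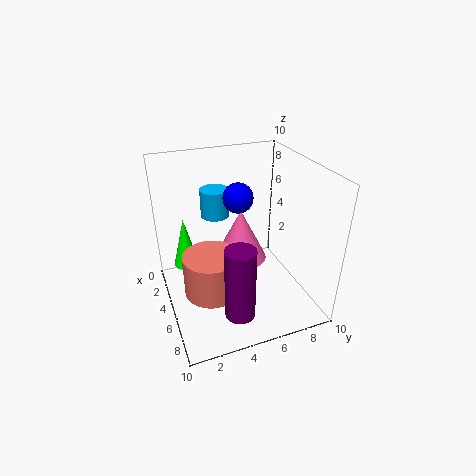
pos_x_1 = 3, pos_y_1 = 6, pos_z_1 = 2, radius_1 = 2, pos_x_2 = 5, pos_z_2 = 1, height_2 = 3, pos_x_3 = 3, pos_y_3 = 4, pos_z_3 = 6, radius_3 = 1, pos_x_4 = 8, pos_y_4 = 4, pos_z_4 = 1, radius_4 = 1, pos_x_5 = 5, pos_y_5 = 5, pos_z_5 = 8, pos_x_6 = 1, pos_y_6 = 2, pos_z_6 = 1, radius_6 = 1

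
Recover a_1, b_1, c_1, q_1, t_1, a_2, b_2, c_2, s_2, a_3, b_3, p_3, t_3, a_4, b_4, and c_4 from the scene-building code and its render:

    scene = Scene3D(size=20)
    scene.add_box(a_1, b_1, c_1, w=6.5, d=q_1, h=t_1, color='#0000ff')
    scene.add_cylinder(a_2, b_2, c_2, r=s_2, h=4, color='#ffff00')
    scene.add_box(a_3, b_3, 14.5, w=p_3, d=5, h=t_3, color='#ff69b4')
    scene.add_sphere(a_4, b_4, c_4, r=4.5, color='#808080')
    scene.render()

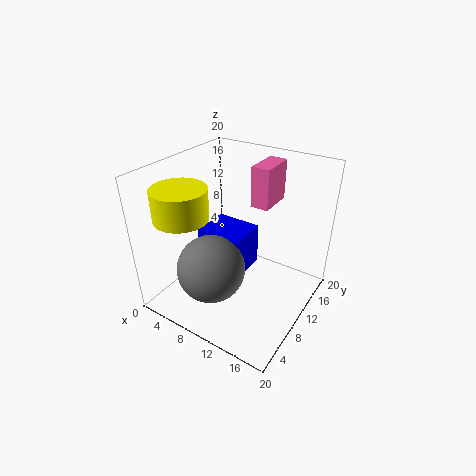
a_1 = 5, b_1 = 7.5, c_1 = 5, q_1 = 5.5, t_1 = 6, a_2 = 5.5, b_2 = 4, c_2 = 14.5, s_2 = 3.5, a_3 = 11, b_3 = 11.5, p_3 = 2.5, t_3 = 5.5, a_4 = 9, b_4 = 5, c_4 = 7.5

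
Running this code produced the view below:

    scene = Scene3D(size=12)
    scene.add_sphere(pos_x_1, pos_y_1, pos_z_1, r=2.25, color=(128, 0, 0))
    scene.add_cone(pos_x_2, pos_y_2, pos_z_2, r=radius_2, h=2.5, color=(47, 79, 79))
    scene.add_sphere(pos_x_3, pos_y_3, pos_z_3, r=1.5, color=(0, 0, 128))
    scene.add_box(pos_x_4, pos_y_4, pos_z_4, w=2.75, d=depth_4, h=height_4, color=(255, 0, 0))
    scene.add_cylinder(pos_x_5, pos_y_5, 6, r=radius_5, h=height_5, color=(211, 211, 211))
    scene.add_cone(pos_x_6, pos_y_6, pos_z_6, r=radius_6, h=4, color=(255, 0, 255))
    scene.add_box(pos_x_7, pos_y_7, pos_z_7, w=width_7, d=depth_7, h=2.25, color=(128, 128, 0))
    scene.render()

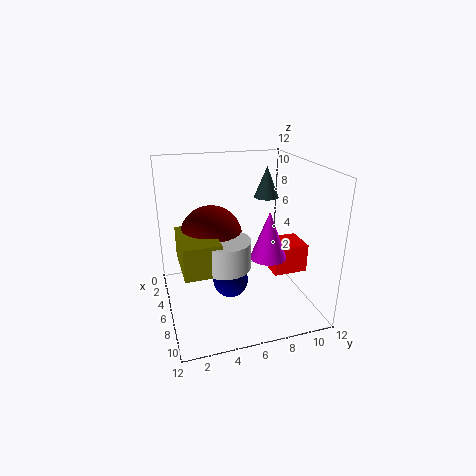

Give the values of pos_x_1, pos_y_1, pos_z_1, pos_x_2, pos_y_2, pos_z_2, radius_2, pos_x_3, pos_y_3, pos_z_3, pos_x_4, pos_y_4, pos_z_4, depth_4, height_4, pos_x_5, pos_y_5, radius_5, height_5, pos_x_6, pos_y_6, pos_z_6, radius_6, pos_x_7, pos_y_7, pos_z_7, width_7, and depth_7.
pos_x_1 = 8.25
pos_y_1 = 3.25
pos_z_1 = 7.5
pos_x_2 = 5.75
pos_y_2 = 8.5
pos_z_2 = 9.25
radius_2 = 1
pos_x_3 = 6.25
pos_y_3 = 5.25
pos_z_3 = 2.25
pos_x_4 = 4.5
pos_y_4 = 9
pos_z_4 = 2.5
depth_4 = 3
height_4 = 2.5
pos_x_5 = 10.25
pos_y_5 = 3.75
radius_5 = 1.75
height_5 = 2
pos_x_6 = 7.25
pos_y_6 = 8.25
pos_z_6 = 4.5
radius_6 = 1.5
pos_x_7 = 7.5
pos_y_7 = 0.75
pos_z_7 = 6
width_7 = 4
depth_7 = 2.5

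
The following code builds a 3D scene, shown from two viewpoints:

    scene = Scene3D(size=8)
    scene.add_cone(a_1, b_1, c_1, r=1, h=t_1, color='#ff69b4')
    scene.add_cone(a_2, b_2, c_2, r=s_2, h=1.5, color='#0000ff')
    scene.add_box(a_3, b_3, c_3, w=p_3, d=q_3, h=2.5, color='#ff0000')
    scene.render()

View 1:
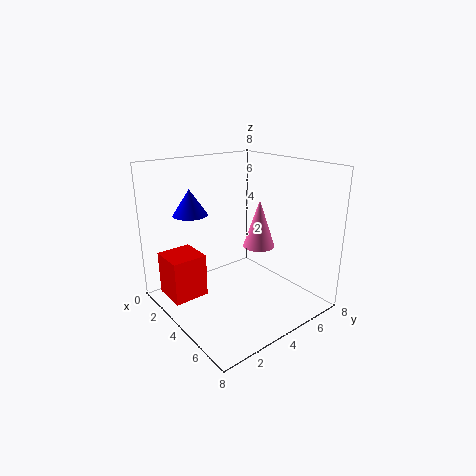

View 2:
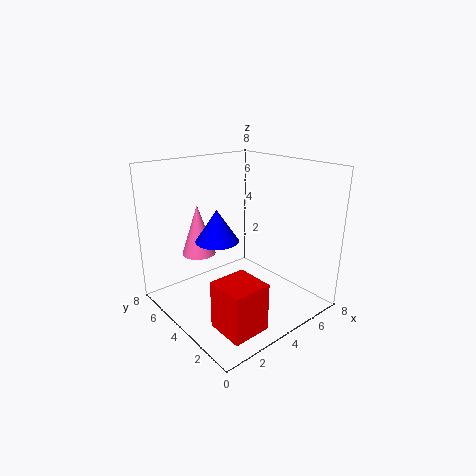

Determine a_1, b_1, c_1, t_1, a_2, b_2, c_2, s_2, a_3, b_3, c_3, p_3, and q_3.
a_1 = 3, b_1 = 6.5, c_1 = 2.5, t_1 = 3, a_2 = 1.5, b_2 = 2.5, c_2 = 5, s_2 = 1, a_3 = 1, b_3 = 0.5, c_3 = 0.5, p_3 = 2, q_3 = 2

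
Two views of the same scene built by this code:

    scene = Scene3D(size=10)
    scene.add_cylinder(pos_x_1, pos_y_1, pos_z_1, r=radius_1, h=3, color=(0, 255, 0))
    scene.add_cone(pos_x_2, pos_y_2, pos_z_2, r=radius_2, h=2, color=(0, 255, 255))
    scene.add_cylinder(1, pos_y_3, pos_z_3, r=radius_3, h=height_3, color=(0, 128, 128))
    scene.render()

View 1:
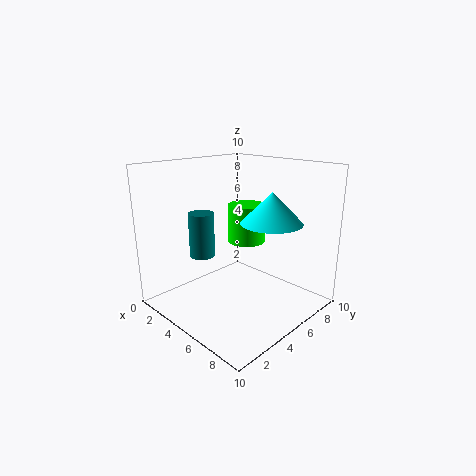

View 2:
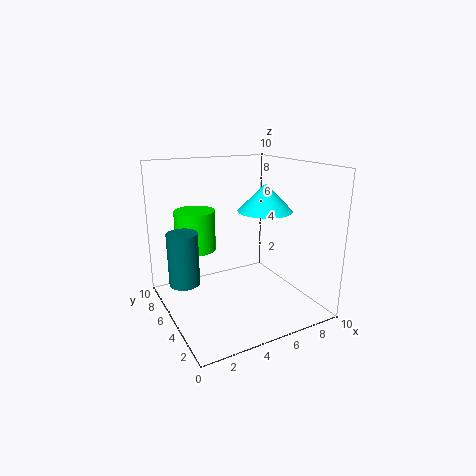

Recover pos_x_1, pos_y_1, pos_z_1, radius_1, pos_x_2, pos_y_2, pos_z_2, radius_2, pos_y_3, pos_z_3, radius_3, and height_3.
pos_x_1 = 3
pos_y_1 = 8
pos_z_1 = 3.5
radius_1 = 1.5
pos_x_2 = 7.5
pos_y_2 = 5.5
pos_z_2 = 6.5
radius_2 = 2
pos_y_3 = 5
pos_z_3 = 2.5
radius_3 = 1
height_3 = 3.5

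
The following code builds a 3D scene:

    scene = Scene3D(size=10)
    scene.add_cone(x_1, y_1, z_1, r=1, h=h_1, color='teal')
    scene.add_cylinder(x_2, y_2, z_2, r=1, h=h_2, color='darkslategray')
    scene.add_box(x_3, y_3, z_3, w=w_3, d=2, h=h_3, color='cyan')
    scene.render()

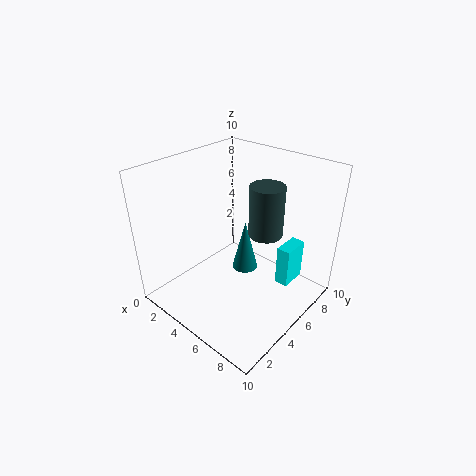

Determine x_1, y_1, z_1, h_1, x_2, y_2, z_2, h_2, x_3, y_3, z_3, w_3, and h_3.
x_1 = 4; y_1 = 7; z_1 = 1; h_1 = 4; x_2 = 8; y_2 = 4; z_2 = 7; h_2 = 3; x_3 = 7; y_3 = 7; z_3 = 1; w_3 = 1; h_3 = 3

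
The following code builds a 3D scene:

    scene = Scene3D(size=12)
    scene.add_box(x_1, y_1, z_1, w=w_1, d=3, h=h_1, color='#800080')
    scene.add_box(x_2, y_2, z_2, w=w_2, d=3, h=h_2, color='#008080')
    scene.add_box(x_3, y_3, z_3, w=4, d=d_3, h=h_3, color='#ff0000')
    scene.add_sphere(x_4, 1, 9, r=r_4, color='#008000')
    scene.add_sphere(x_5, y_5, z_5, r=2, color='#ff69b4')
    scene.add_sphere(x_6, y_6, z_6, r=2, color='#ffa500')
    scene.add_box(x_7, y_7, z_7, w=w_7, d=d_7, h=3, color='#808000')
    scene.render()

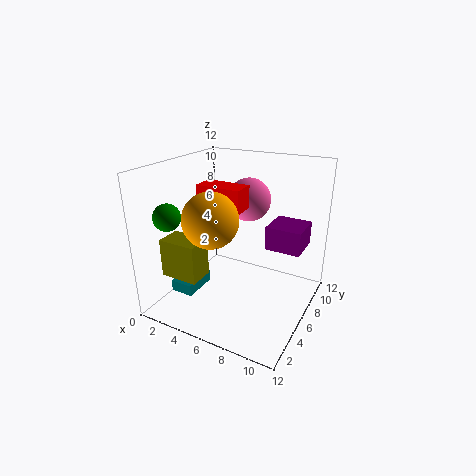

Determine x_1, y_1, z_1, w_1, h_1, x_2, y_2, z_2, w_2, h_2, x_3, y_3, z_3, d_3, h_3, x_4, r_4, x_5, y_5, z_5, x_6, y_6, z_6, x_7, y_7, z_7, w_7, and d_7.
x_1 = 8
y_1 = 7
z_1 = 5
w_1 = 3
h_1 = 2
x_2 = 1
y_2 = 3
z_2 = 1
w_2 = 2
h_2 = 1
x_3 = 2
y_3 = 6
z_3 = 8
d_3 = 2
h_3 = 2
x_4 = 3
r_4 = 1
x_5 = 5
y_5 = 10
z_5 = 8
x_6 = 6
y_6 = 2
z_6 = 9
x_7 = 2
y_7 = 1
z_7 = 4
w_7 = 3
d_7 = 2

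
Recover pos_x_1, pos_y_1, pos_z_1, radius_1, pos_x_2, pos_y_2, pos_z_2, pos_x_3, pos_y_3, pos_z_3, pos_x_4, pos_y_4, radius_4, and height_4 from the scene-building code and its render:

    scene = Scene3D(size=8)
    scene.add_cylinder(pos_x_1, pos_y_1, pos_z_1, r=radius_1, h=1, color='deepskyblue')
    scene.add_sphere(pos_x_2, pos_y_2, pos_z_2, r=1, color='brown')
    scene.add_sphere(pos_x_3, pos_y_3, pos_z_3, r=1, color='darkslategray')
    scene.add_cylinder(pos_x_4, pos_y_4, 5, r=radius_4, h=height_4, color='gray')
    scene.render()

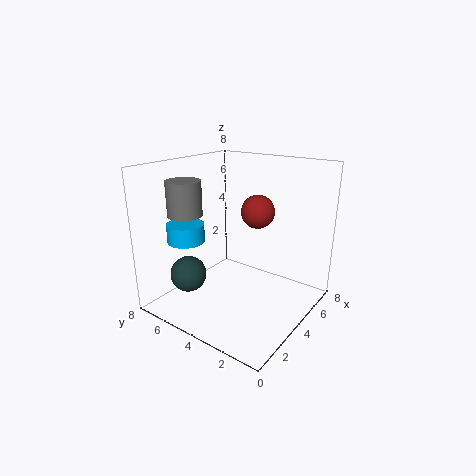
pos_x_1 = 2; pos_y_1 = 6; pos_z_1 = 4; radius_1 = 1; pos_x_2 = 6; pos_y_2 = 4; pos_z_2 = 5; pos_x_3 = 2; pos_y_3 = 6; pos_z_3 = 2; pos_x_4 = 3; pos_y_4 = 7; radius_4 = 1; height_4 = 2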